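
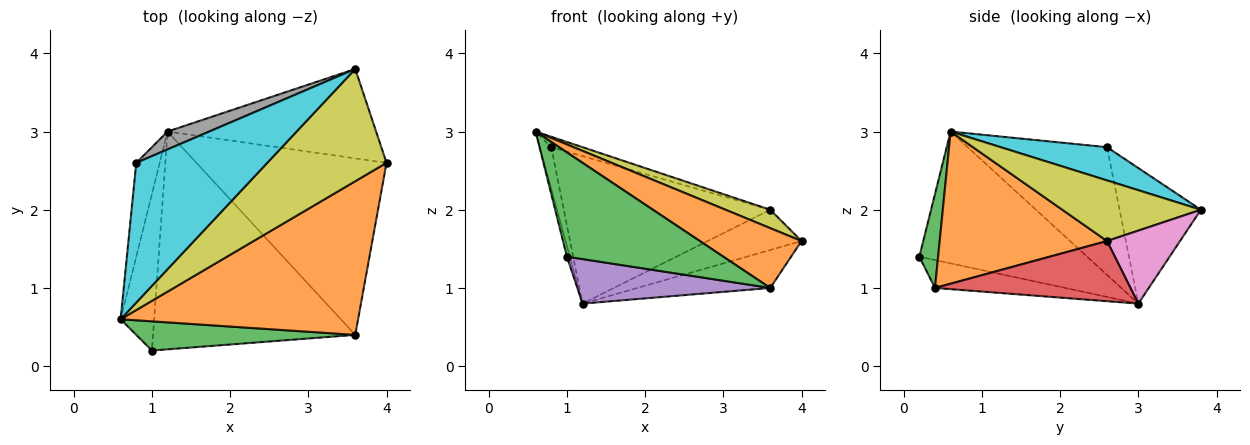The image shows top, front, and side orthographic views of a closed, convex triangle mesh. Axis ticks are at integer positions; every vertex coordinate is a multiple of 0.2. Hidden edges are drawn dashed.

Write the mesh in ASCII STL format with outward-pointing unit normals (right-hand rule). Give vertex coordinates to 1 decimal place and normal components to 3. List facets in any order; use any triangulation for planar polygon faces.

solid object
 facet normal -0.969 0.016 -0.246
  outer loop
   vertex 1.0 0.2 1.4
   vertex 0.6 0.6 3.0
   vertex 1.2 3.0 0.8
  endloop
 endfacet
 facet normal 0.513 -0.311 0.800
  outer loop
   vertex 3.6 0.4 1.0
   vertex 4.0 2.6 1.6
   vertex 0.6 0.6 3.0
  endloop
 endfacet
 facet normal 0.115 -0.957 0.268
  outer loop
   vertex 3.6 0.4 1.0
   vertex 0.6 0.6 3.0
   vertex 1.0 0.2 1.4
  endloop
 endfacet
 facet normal 0.296 0.201 -0.934
  outer loop
   vertex 3.6 0.4 1.0
   vertex 1.2 3.0 0.8
   vertex 4.0 2.6 1.6
  endloop
 endfacet
 facet normal -0.134 -0.198 -0.971
  outer loop
   vertex 3.6 0.4 1.0
   vertex 1.0 0.2 1.4
   vertex 1.2 3.0 0.8
  endloop
 endfacet
 facet normal -0.980 0.080 -0.180
  outer loop
   vertex 0.8 2.6 2.8
   vertex 1.2 3.0 0.8
   vertex 0.6 0.6 3.0
  endloop
 endfacet
 facet normal 0.304 0.391 -0.869
  outer loop
   vertex 3.6 3.8 2.0
   vertex 4.0 2.6 1.6
   vertex 1.2 3.0 0.8
  endloop
 endfacet
 facet normal -0.364 0.925 0.112
  outer loop
   vertex 3.6 3.8 2.0
   vertex 1.2 3.0 0.8
   vertex 0.8 2.6 2.8
  endloop
 endfacet
 facet normal 0.448 -0.145 0.882
  outer loop
   vertex 3.6 3.8 2.0
   vertex 0.6 0.6 3.0
   vertex 4.0 2.6 1.6
  endloop
 endfacet
 facet normal 0.245 0.072 0.967
  outer loop
   vertex 3.6 3.8 2.0
   vertex 0.8 2.6 2.8
   vertex 0.6 0.6 3.0
  endloop
 endfacet
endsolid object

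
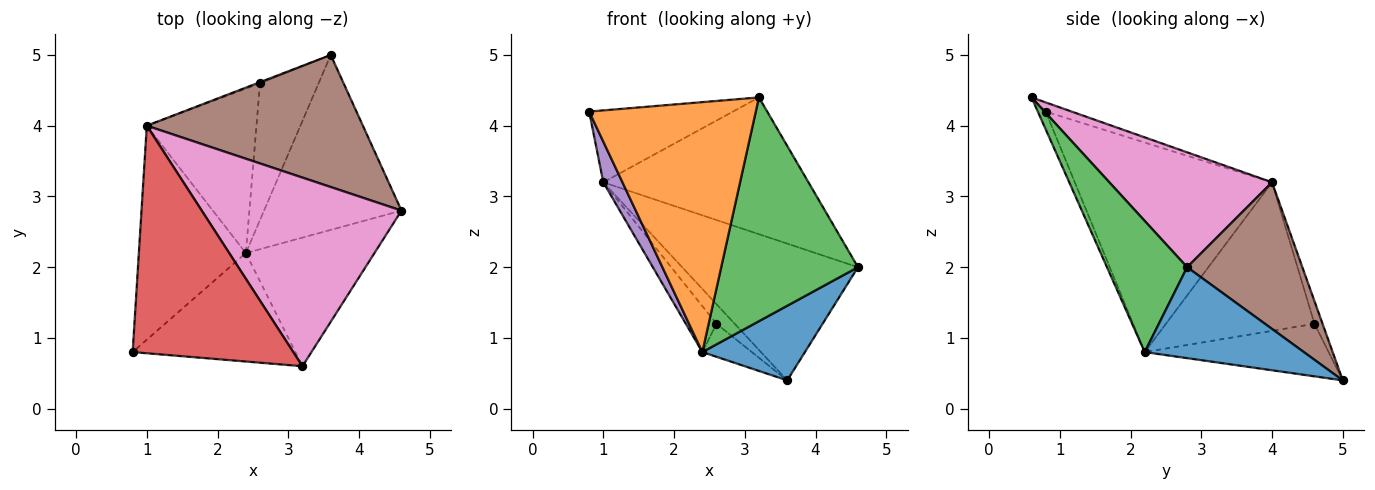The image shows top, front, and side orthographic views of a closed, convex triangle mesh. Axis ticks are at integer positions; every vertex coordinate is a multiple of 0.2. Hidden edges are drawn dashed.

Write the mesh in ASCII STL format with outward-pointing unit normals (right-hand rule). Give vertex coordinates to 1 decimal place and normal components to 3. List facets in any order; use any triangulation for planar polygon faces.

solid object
 facet normal 0.520 -0.335 -0.786
  outer loop
   vertex 2.4 2.2 0.8
   vertex 3.6 5.0 0.4
   vertex 4.6 2.8 2.0
  endloop
 endfacet
 facet normal -0.043 -0.916 -0.398
  outer loop
   vertex 2.4 2.2 0.8
   vertex 3.2 0.6 4.4
   vertex 0.8 0.8 4.2
  endloop
 endfacet
 facet normal 0.453 -0.773 -0.444
  outer loop
   vertex 2.4 2.2 0.8
   vertex 4.6 2.8 2.0
   vertex 3.2 0.6 4.4
  endloop
 endfacet
 facet normal -0.054 0.301 0.952
  outer loop
   vertex 1.0 4.0 3.2
   vertex 0.8 0.8 4.2
   vertex 3.2 0.6 4.4
  endloop
 endfacet
 facet normal -0.887 -0.086 -0.453
  outer loop
   vertex 1.0 4.0 3.2
   vertex 2.4 2.2 0.8
   vertex 0.8 0.8 4.2
  endloop
 endfacet
 facet normal 0.426 0.651 0.628
  outer loop
   vertex 1.0 4.0 3.2
   vertex 4.6 2.8 2.0
   vertex 3.6 5.0 0.4
  endloop
 endfacet
 facet normal 0.422 0.532 0.734
  outer loop
   vertex 1.0 4.0 3.2
   vertex 3.2 0.6 4.4
   vertex 4.6 2.8 2.0
  endloop
 endfacet
 facet normal -0.657 0.177 -0.733
  outer loop
   vertex 2.6 4.6 1.2
   vertex 3.6 5.0 0.4
   vertex 2.4 2.2 0.8
  endloop
 endfacet
 facet normal -0.406 0.913 -0.051
  outer loop
   vertex 2.6 4.6 1.2
   vertex 1.0 4.0 3.2
   vertex 3.6 5.0 0.4
  endloop
 endfacet
 facet normal -0.794 0.164 -0.586
  outer loop
   vertex 2.6 4.6 1.2
   vertex 2.4 2.2 0.8
   vertex 1.0 4.0 3.2
  endloop
 endfacet
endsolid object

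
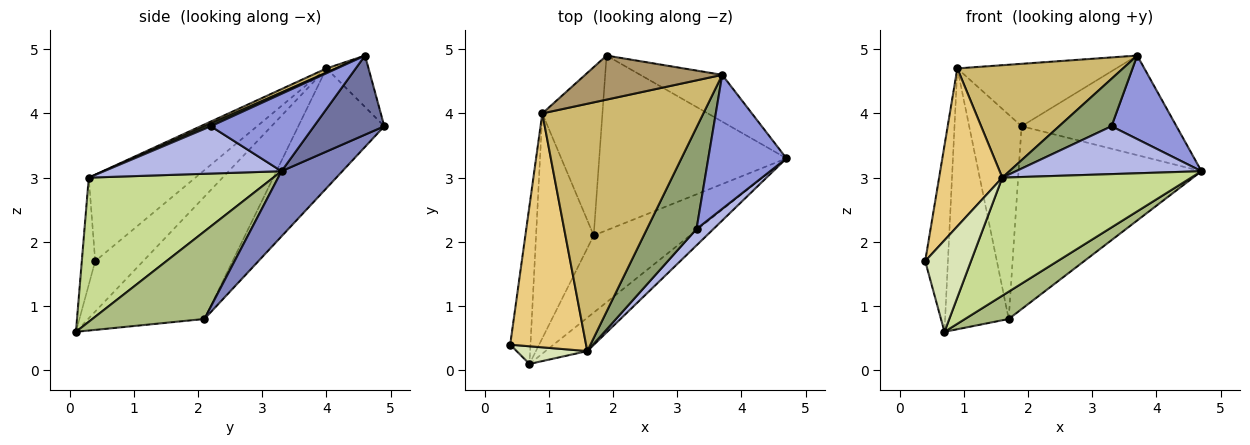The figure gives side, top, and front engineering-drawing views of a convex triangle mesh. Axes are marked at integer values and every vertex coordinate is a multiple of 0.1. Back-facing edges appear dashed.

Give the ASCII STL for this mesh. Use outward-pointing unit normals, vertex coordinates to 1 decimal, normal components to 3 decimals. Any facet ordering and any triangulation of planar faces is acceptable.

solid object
 facet normal 0.380 0.837 -0.393
  outer loop
   vertex 3.7 4.6 4.9
   vertex 4.7 3.3 3.1
   vertex 1.9 4.9 3.8
  endloop
 endfacet
 facet normal 0.234 0.703 -0.672
  outer loop
   vertex 1.7 2.1 0.8
   vertex 1.9 4.9 3.8
   vertex 4.7 3.3 3.1
  endloop
 endfacet
 facet normal 0.643 -0.405 0.650
  outer loop
   vertex 3.3 2.2 3.8
   vertex 4.7 3.3 3.1
   vertex 3.7 4.6 4.9
  endloop
 endfacet
 facet normal 0.671 -0.701 0.240
  outer loop
   vertex 3.3 2.2 3.8
   vertex 1.6 0.3 3.0
   vertex 4.7 3.3 3.1
  endloop
 endfacet
 facet normal 0.046 -0.423 0.905
  outer loop
   vertex 3.3 2.2 3.8
   vertex 3.7 4.6 4.9
   vertex 1.6 0.3 3.0
  endloop
 endfacet
 facet normal 0.650 -0.254 -0.716
  outer loop
   vertex 0.7 0.1 0.6
   vertex 1.7 2.1 0.8
   vertex 4.7 3.3 3.1
  endloop
 endfacet
 facet normal 0.685 -0.701 -0.198
  outer loop
   vertex 0.7 0.1 0.6
   vertex 4.7 3.3 3.1
   vertex 1.6 0.3 3.0
  endloop
 endfacet
 facet normal -0.276 -0.944 0.182
  outer loop
   vertex 0.7 0.1 0.6
   vertex 1.6 0.3 3.0
   vertex 0.4 0.4 1.7
  endloop
 endfacet
 facet normal -0.211 0.799 0.564
  outer loop
   vertex 0.9 4.0 4.7
   vertex 3.7 4.6 4.9
   vertex 1.9 4.9 3.8
  endloop
 endfacet
 facet normal 0.024 -0.414 0.910
  outer loop
   vertex 0.9 4.0 4.7
   vertex 1.6 0.3 3.0
   vertex 3.7 4.6 4.9
  endloop
 endfacet
 facet normal -0.687 -0.407 0.603
  outer loop
   vertex 0.9 4.0 4.7
   vertex 0.4 0.4 1.7
   vertex 1.6 0.3 3.0
  endloop
 endfacet
 facet normal -0.849 0.402 -0.341
  outer loop
   vertex 0.9 4.0 4.7
   vertex 0.7 0.1 0.6
   vertex 0.4 0.4 1.7
  endloop
 endfacet
 facet normal -0.785 0.478 -0.394
  outer loop
   vertex 0.9 4.0 4.7
   vertex 1.9 4.9 3.8
   vertex 1.7 2.1 0.8
  endloop
 endfacet
 facet normal -0.811 0.444 -0.382
  outer loop
   vertex 0.9 4.0 4.7
   vertex 1.7 2.1 0.8
   vertex 0.7 0.1 0.6
  endloop
 endfacet
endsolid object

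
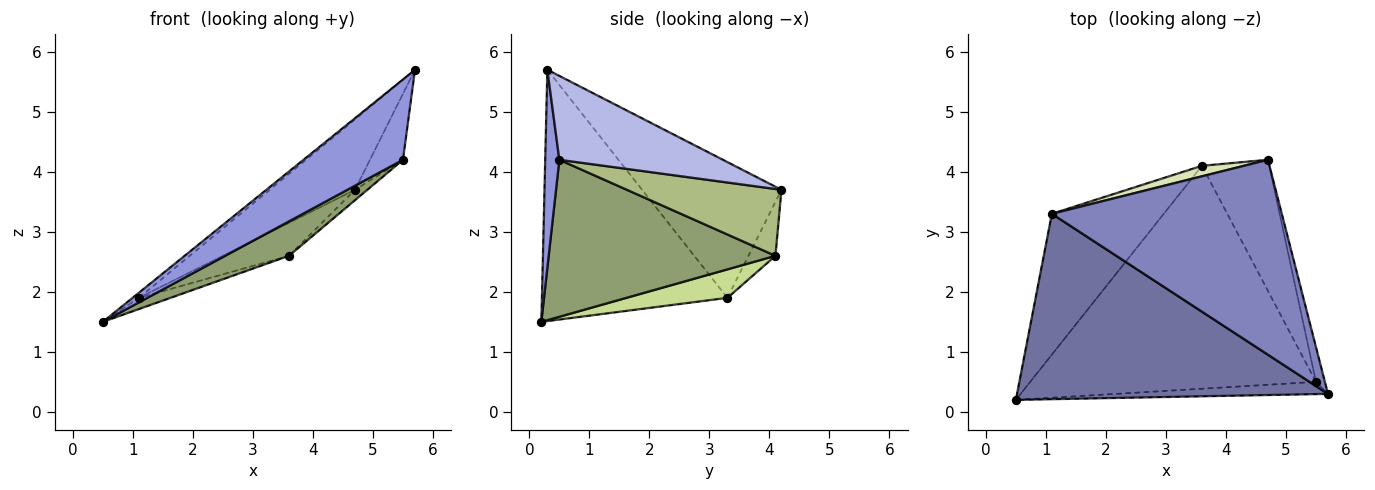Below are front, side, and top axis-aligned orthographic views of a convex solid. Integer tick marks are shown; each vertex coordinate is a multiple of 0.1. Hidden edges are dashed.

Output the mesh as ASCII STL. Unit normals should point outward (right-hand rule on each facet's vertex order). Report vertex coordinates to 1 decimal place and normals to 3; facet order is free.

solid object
 facet normal -0.628 0.021 0.778
  outer loop
   vertex 1.1 3.3 1.9
   vertex 0.5 0.2 1.5
   vertex 5.7 0.3 5.7
  endloop
 endfacet
 facet normal -0.485 0.297 0.822
  outer loop
   vertex 1.1 3.3 1.9
   vertex 5.7 0.3 5.7
   vertex 4.7 4.2 3.7
  endloop
 endfacet
 facet normal 0.139 -0.979 -0.149
  outer loop
   vertex 5.5 0.5 4.2
   vertex 5.7 0.3 5.7
   vertex 0.5 0.2 1.5
  endloop
 endfacet
 facet normal 0.975 0.197 -0.104
  outer loop
   vertex 5.5 0.5 4.2
   vertex 4.7 4.2 3.7
   vertex 5.7 0.3 5.7
  endloop
 endfacet
 facet normal 0.477 -0.134 -0.869
  outer loop
   vertex 3.6 4.1 2.6
   vertex 5.5 0.5 4.2
   vertex 0.5 0.2 1.5
  endloop
 endfacet
 facet normal 0.703 0.056 -0.709
  outer loop
   vertex 3.6 4.1 2.6
   vertex 4.7 4.2 3.7
   vertex 5.5 0.5 4.2
  endloop
 endfacet
 facet normal 0.246 0.077 -0.966
  outer loop
   vertex 3.6 4.1 2.6
   vertex 0.5 0.2 1.5
   vertex 1.1 3.3 1.9
  endloop
 endfacet
 facet normal -0.363 0.888 0.282
  outer loop
   vertex 3.6 4.1 2.6
   vertex 1.1 3.3 1.9
   vertex 4.7 4.2 3.7
  endloop
 endfacet
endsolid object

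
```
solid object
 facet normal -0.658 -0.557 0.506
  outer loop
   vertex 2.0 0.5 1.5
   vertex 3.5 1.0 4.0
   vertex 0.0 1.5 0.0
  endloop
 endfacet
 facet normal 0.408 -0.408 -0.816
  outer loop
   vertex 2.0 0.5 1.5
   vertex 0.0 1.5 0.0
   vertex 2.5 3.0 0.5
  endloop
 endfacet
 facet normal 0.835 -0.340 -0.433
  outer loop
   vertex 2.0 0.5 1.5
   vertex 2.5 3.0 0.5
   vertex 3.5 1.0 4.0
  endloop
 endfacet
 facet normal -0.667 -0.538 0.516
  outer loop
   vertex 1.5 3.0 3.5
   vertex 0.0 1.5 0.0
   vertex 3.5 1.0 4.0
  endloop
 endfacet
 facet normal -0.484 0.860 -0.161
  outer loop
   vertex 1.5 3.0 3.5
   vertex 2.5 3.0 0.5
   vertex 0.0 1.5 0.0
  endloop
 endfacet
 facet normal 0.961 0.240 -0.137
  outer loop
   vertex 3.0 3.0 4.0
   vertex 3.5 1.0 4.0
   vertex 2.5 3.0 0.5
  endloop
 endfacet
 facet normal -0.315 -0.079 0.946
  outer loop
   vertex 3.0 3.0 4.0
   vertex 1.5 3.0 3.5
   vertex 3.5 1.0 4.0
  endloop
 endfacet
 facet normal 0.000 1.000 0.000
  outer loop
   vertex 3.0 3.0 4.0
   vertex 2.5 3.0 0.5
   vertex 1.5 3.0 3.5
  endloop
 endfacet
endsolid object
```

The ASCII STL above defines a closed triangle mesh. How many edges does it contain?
12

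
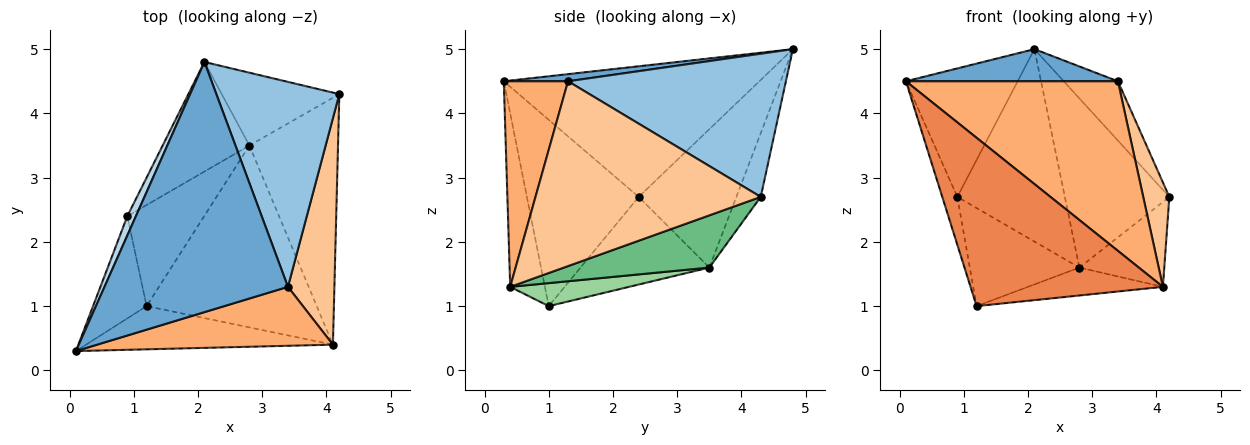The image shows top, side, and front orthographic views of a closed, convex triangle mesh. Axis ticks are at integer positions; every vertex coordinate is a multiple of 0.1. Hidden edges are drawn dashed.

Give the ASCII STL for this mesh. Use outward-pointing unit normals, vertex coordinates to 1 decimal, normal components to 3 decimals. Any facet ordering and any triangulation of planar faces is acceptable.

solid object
 facet normal 0.039 -0.127 0.991
  outer loop
   vertex 3.4 1.3 4.5
   vertex 2.1 4.8 5.0
   vertex 0.1 0.3 4.5
  endloop
 endfacet
 facet normal 0.745 0.185 0.640
  outer loop
   vertex 3.4 1.3 4.5
   vertex 4.2 4.3 2.7
   vertex 2.1 4.8 5.0
  endloop
 endfacet
 facet normal -0.915 0.400 0.060
  outer loop
   vertex 0.9 2.4 2.7
   vertex 0.1 0.3 4.5
   vertex 2.1 4.8 5.0
  endloop
 endfacet
 facet normal -0.953 0.128 -0.274
  outer loop
   vertex 0.9 2.4 2.7
   vertex 1.2 1.0 1.0
   vertex 0.1 0.3 4.5
  endloop
 endfacet
 facet normal -0.172 -0.954 -0.245
  outer loop
   vertex 4.1 0.4 1.3
   vertex 0.1 0.3 4.5
   vertex 1.2 1.0 1.0
  endloop
 endfacet
 facet normal 0.275 -0.908 0.316
  outer loop
   vertex 4.1 0.4 1.3
   vertex 3.4 1.3 4.5
   vertex 0.1 0.3 4.5
  endloop
 endfacet
 facet normal 0.964 -0.112 0.242
  outer loop
   vertex 4.1 0.4 1.3
   vertex 4.2 4.3 2.7
   vertex 3.4 1.3 4.5
  endloop
 endfacet
 facet normal -0.633 0.539 -0.555
  outer loop
   vertex 2.8 3.5 1.6
   vertex 1.2 1.0 1.0
   vertex 0.9 2.4 2.7
  endloop
 endfacet
 facet normal 0.487 0.284 -0.826
  outer loop
   vertex 2.8 3.5 1.6
   vertex 4.2 4.3 2.7
   vertex 4.1 0.4 1.3
  endloop
 endfacet
 facet normal 0.132 0.150 -0.980
  outer loop
   vertex 2.8 3.5 1.6
   vertex 4.1 0.4 1.3
   vertex 1.2 1.0 1.0
  endloop
 endfacet
 facet normal -0.210 0.898 -0.387
  outer loop
   vertex 2.8 3.5 1.6
   vertex 2.1 4.8 5.0
   vertex 4.2 4.3 2.7
  endloop
 endfacet
 facet normal -0.620 0.682 -0.388
  outer loop
   vertex 2.8 3.5 1.6
   vertex 0.9 2.4 2.7
   vertex 2.1 4.8 5.0
  endloop
 endfacet
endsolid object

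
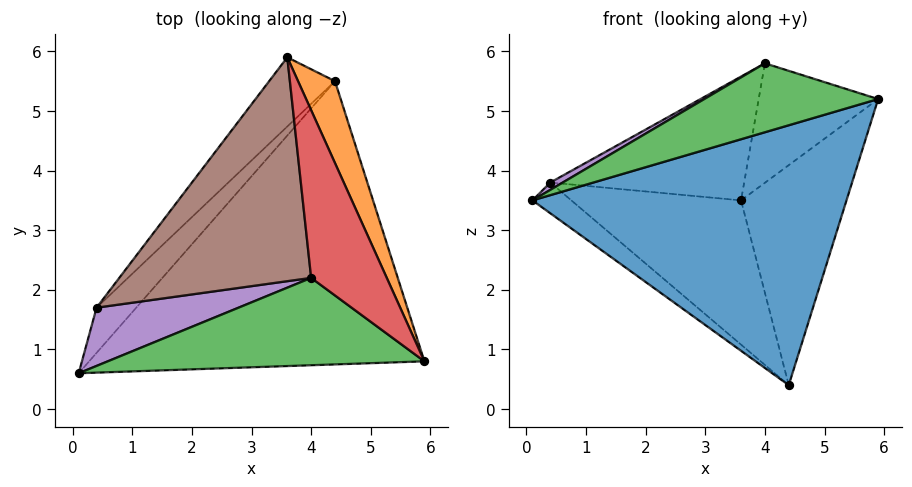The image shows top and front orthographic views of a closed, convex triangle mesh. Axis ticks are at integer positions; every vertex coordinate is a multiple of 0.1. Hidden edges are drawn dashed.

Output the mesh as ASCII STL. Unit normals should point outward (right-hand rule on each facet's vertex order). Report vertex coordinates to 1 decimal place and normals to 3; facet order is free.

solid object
 facet normal 0.233 -0.658 -0.717
  outer loop
   vertex 4.4 5.5 0.4
   vertex 5.9 0.8 5.2
   vertex 0.1 0.6 3.5
  endloop
 endfacet
 facet normal 0.876 0.451 0.168
  outer loop
   vertex 4.4 5.5 0.4
   vertex 3.6 5.9 3.5
   vertex 5.9 0.8 5.2
  endloop
 endfacet
 facet normal -0.204 -0.607 0.768
  outer loop
   vertex 4.0 2.2 5.8
   vertex 0.1 0.6 3.5
   vertex 5.9 0.8 5.2
  endloop
 endfacet
 facet normal 0.565 0.479 0.672
  outer loop
   vertex 4.0 2.2 5.8
   vertex 5.9 0.8 5.2
   vertex 3.6 5.9 3.5
  endloop
 endfacet
 facet normal -0.471 -0.110 0.875
  outer loop
   vertex 0.4 1.7 3.8
   vertex 0.1 0.6 3.5
   vertex 4.0 2.2 5.8
  endloop
 endfacet
 facet normal -0.484 0.424 0.766
  outer loop
   vertex 0.4 1.7 3.8
   vertex 4.0 2.2 5.8
   vertex 3.6 5.9 3.5
  endloop
 endfacet
 facet normal -0.778 0.354 -0.520
  outer loop
   vertex 0.4 1.7 3.8
   vertex 4.4 5.5 0.4
   vertex 0.1 0.6 3.5
  endloop
 endfacet
 facet normal -0.774 0.571 -0.273
  outer loop
   vertex 0.4 1.7 3.8
   vertex 3.6 5.9 3.5
   vertex 4.4 5.5 0.4
  endloop
 endfacet
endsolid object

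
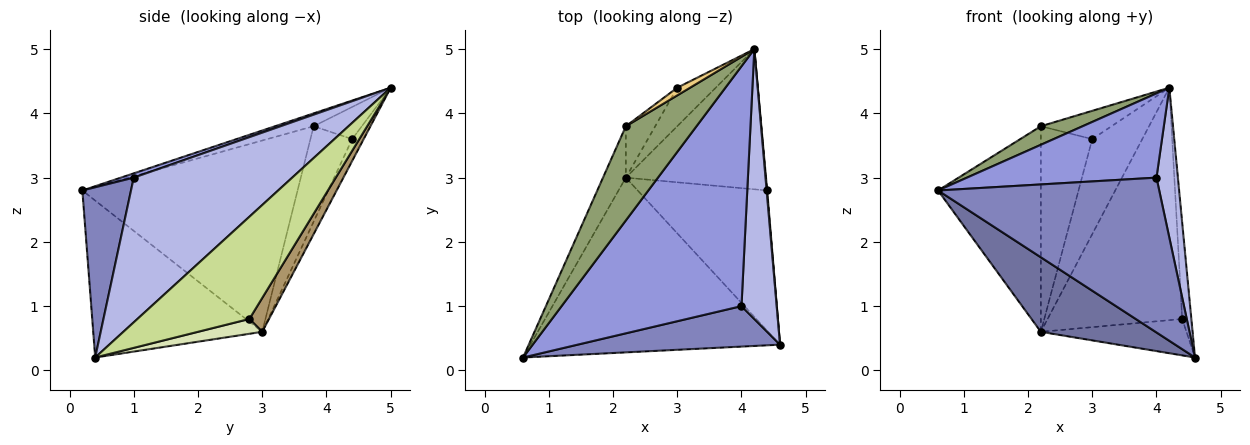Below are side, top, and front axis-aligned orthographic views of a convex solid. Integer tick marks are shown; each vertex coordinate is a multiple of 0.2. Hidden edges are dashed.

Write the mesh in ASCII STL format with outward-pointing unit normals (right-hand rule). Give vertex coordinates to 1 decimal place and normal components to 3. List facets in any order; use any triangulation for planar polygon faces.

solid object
 facet normal -0.501 -0.340 -0.796
  outer loop
   vertex 2.2 3.0 0.6
   vertex 4.6 0.4 0.2
   vertex 0.6 0.2 2.8
  endloop
 endfacet
 facet normal 0.208 -0.946 0.247
  outer loop
   vertex 4.0 1.0 3.0
   vertex 0.6 0.2 2.8
   vertex 4.6 0.4 0.2
  endloop
 endfacet
 facet normal 0.022 -0.331 0.943
  outer loop
   vertex 4.0 1.0 3.0
   vertex 4.2 5.0 4.4
   vertex 0.6 0.2 2.8
  endloop
 endfacet
 facet normal 0.963 -0.130 0.234
  outer loop
   vertex 4.0 1.0 3.0
   vertex 4.6 0.4 0.2
   vertex 4.2 5.0 4.4
  endloop
 endfacet
 facet normal -0.176 -0.190 0.966
  outer loop
   vertex 2.2 3.8 3.8
   vertex 0.6 0.2 2.8
   vertex 4.2 5.0 4.4
  endloop
 endfacet
 facet normal -0.897 0.428 -0.107
  outer loop
   vertex 2.2 3.8 3.8
   vertex 2.2 3.0 0.6
   vertex 0.6 0.2 2.8
  endloop
 endfacet
 facet normal 0.997 0.082 0.005
  outer loop
   vertex 4.4 2.8 0.8
   vertex 4.2 5.0 4.4
   vertex 4.6 0.4 0.2
  endloop
 endfacet
 facet normal 0.110 0.250 -0.962
  outer loop
   vertex 4.4 2.8 0.8
   vertex 4.6 0.4 0.2
   vertex 2.2 3.0 0.6
  endloop
 endfacet
 facet normal 0.124 0.850 -0.512
  outer loop
   vertex 4.4 2.8 0.8
   vertex 2.2 3.0 0.6
   vertex 4.2 5.0 4.4
  endloop
 endfacet
 facet normal -0.208 0.906 -0.367
  outer loop
   vertex 3.0 4.4 3.6
   vertex 4.2 5.0 4.4
   vertex 2.2 3.0 0.6
  endloop
 endfacet
 facet normal -0.550 0.806 0.220
  outer loop
   vertex 3.0 4.4 3.6
   vertex 2.2 3.8 3.8
   vertex 4.2 5.0 4.4
  endloop
 endfacet
 facet normal -0.619 0.762 -0.190
  outer loop
   vertex 3.0 4.4 3.6
   vertex 2.2 3.0 0.6
   vertex 2.2 3.8 3.8
  endloop
 endfacet
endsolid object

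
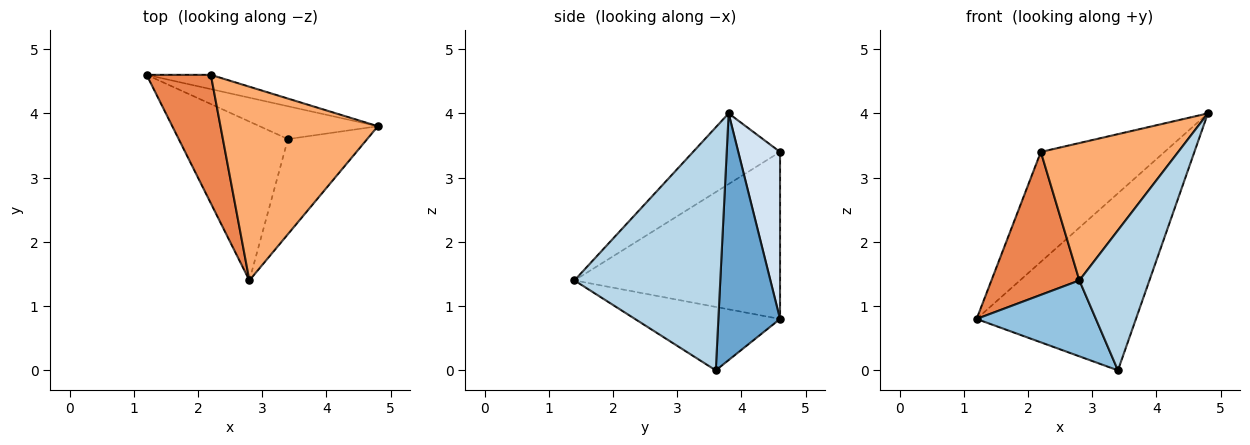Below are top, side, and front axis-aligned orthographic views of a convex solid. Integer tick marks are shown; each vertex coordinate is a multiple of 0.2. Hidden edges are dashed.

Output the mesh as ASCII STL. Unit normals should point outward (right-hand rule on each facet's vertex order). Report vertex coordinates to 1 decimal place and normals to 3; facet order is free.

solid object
 facet normal 0.356 0.919 -0.170
  outer loop
   vertex 3.4 3.6 0.0
   vertex 1.2 4.6 0.8
   vertex 4.8 3.8 4.0
  endloop
 endfacet
 facet normal -0.464 -0.382 -0.799
  outer loop
   vertex 3.4 3.6 0.0
   vertex 2.8 1.4 1.4
   vertex 1.2 4.6 0.8
  endloop
 endfacet
 facet normal 0.865 -0.415 -0.282
  outer loop
   vertex 3.4 3.6 0.0
   vertex 4.8 3.8 4.0
   vertex 2.8 1.4 1.4
  endloop
 endfacet
 facet normal 0.318 0.940 -0.122
  outer loop
   vertex 2.2 4.6 3.4
   vertex 4.8 3.8 4.0
   vertex 1.2 4.6 0.8
  endloop
 endfacet
 facet normal -0.867 -0.371 0.333
  outer loop
   vertex 2.2 4.6 3.4
   vertex 1.2 4.6 0.8
   vertex 2.8 1.4 1.4
  endloop
 endfacet
 facet normal -0.344 -0.543 0.766
  outer loop
   vertex 2.2 4.6 3.4
   vertex 2.8 1.4 1.4
   vertex 4.8 3.8 4.0
  endloop
 endfacet
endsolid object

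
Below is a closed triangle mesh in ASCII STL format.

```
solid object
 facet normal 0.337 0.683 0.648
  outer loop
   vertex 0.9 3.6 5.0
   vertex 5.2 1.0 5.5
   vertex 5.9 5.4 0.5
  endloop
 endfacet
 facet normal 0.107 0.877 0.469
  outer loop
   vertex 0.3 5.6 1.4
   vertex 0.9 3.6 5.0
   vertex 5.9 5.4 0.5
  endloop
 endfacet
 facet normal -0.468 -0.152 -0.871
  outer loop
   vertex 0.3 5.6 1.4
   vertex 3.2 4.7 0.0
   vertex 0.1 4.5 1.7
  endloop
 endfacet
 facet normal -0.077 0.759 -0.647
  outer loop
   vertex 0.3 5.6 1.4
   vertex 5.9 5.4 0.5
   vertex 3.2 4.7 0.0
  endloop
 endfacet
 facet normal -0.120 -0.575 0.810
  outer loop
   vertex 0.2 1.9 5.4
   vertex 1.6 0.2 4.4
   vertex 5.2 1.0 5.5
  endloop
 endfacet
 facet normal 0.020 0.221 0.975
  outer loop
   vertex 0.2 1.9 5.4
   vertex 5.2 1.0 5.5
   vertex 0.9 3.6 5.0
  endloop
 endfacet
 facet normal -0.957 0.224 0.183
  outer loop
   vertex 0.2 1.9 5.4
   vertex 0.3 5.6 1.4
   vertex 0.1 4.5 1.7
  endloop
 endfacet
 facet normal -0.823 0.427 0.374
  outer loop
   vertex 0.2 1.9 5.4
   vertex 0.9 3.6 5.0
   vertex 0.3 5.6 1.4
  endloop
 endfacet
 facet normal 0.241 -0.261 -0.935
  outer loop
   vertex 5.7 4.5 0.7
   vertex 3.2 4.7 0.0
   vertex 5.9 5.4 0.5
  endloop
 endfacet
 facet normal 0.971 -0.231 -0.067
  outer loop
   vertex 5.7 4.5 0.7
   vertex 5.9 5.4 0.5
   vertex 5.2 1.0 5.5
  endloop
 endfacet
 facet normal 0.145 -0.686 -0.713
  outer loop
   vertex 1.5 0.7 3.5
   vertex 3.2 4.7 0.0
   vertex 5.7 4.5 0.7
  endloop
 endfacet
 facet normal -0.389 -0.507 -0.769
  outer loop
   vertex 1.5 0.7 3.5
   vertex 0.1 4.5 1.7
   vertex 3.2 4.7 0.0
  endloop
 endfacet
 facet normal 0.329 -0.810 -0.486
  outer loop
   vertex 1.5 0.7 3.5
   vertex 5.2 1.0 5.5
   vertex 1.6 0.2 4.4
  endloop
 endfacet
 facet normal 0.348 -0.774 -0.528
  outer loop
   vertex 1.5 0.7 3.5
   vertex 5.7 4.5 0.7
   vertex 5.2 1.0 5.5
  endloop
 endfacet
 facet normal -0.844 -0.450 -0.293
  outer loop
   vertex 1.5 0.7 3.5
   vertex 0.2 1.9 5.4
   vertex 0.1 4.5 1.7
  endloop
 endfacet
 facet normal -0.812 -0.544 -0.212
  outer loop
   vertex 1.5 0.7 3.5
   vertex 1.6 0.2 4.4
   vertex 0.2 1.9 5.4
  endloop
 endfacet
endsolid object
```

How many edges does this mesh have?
24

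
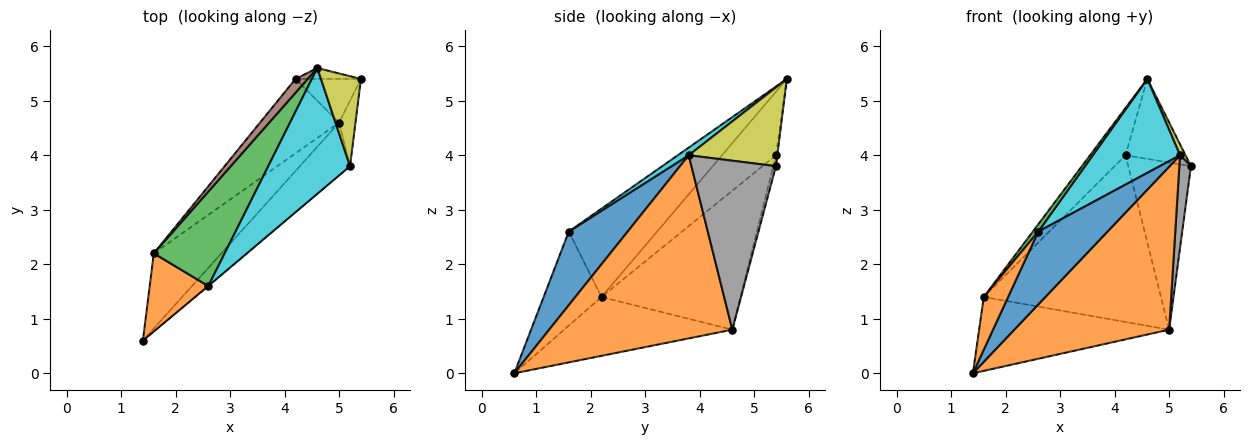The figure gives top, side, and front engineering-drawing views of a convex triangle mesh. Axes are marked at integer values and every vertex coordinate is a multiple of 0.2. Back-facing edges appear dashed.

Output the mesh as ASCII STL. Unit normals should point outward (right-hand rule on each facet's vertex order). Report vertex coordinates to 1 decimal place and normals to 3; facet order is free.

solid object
 facet normal -0.527 0.596 -0.606
  outer loop
   vertex 1.6 2.2 1.4
   vertex 5.0 4.6 0.8
   vertex 1.4 0.6 0.0
  endloop
 endfacet
 facet normal -0.799 -0.336 0.498
  outer loop
   vertex 1.6 2.2 1.4
   vertex 1.4 0.6 0.0
   vertex 2.6 1.6 2.6
  endloop
 endfacet
 facet normal -0.779 -0.048 0.625
  outer loop
   vertex 1.6 2.2 1.4
   vertex 2.6 1.6 2.6
   vertex 4.6 5.6 5.4
  endloop
 endfacet
 facet normal -0.023 0.991 -0.135
  outer loop
   vertex 4.2 5.4 4.0
   vertex 4.6 5.6 5.4
   vertex 5.4 5.4 3.8
  endloop
 endfacet
 facet normal -0.042 0.967 -0.252
  outer loop
   vertex 4.2 5.4 4.0
   vertex 5.4 5.4 3.8
   vertex 5.0 4.6 0.8
  endloop
 endfacet
 facet normal -0.825 0.542 0.158
  outer loop
   vertex 4.2 5.4 4.0
   vertex 1.6 2.2 1.4
   vertex 4.6 5.6 5.4
  endloop
 endfacet
 facet normal -0.582 0.742 -0.331
  outer loop
   vertex 4.2 5.4 4.0
   vertex 5.0 4.6 0.8
   vertex 1.6 2.2 1.4
  endloop
 endfacet
 facet normal 0.986 -0.135 -0.095
  outer loop
   vertex 5.2 3.8 4.0
   vertex 5.0 4.6 0.8
   vertex 5.4 5.4 3.8
  endloop
 endfacet
 facet normal 0.890 -0.055 0.452
  outer loop
   vertex 5.2 3.8 4.0
   vertex 5.4 5.4 3.8
   vertex 4.6 5.6 5.4
  endloop
 endfacet
 facet normal 0.075 -0.597 0.799
  outer loop
   vertex 5.2 3.8 4.0
   vertex 4.6 5.6 5.4
   vertex 2.6 1.6 2.6
  endloop
 endfacet
 facet normal 0.648 -0.762 -0.006
  outer loop
   vertex 5.2 3.8 4.0
   vertex 2.6 1.6 2.6
   vertex 1.4 0.6 0.0
  endloop
 endfacet
 facet normal 0.748 -0.632 -0.205
  outer loop
   vertex 5.2 3.8 4.0
   vertex 1.4 0.6 0.0
   vertex 5.0 4.6 0.8
  endloop
 endfacet
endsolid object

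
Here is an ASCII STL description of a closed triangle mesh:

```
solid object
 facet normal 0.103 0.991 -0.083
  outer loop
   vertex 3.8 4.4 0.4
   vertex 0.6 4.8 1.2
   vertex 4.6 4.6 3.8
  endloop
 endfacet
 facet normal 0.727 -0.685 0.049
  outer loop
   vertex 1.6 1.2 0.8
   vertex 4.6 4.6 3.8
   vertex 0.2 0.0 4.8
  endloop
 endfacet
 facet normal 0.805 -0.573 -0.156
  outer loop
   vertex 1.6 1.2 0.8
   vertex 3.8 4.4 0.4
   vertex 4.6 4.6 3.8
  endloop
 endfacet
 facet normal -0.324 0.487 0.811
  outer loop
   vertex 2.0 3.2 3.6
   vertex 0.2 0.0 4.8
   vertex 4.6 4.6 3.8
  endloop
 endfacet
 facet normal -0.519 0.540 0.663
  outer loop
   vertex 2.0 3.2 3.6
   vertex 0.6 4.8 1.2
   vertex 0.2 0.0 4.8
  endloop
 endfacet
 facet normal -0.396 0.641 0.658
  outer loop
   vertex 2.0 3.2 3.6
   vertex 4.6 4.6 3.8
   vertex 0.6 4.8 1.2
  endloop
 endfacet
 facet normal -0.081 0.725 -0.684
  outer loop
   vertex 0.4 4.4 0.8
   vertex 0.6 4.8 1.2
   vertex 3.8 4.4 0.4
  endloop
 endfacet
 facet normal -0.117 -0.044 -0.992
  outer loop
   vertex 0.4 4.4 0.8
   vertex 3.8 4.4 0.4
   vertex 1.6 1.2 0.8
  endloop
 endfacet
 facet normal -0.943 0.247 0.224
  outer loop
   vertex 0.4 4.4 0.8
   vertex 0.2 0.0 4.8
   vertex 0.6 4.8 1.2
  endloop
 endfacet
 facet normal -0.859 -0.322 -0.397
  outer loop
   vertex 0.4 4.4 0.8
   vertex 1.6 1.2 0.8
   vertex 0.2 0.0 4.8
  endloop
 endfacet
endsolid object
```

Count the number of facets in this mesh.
10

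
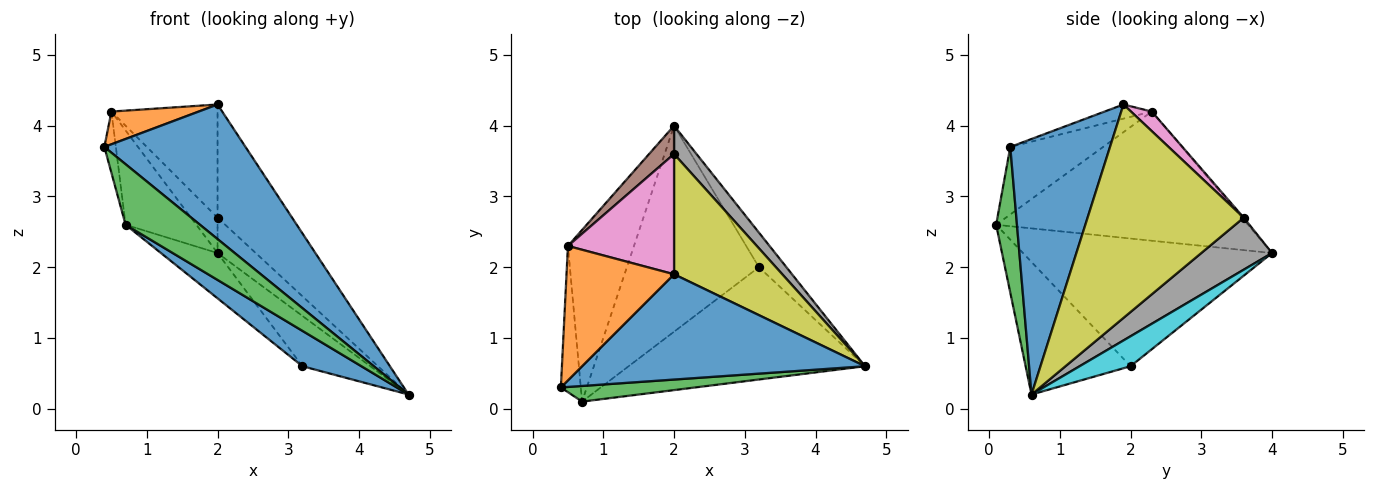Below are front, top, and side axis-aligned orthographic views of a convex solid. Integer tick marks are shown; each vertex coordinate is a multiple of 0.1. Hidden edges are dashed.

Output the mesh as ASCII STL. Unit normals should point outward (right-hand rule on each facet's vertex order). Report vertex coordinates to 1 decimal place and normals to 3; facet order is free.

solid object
 facet normal 0.486 -0.688 0.538
  outer loop
   vertex 2.0 1.9 4.3
   vertex 0.4 0.3 3.7
   vertex 4.7 0.6 0.2
  endloop
 endfacet
 facet normal -0.127 -0.235 0.964
  outer loop
   vertex 0.5 2.3 4.2
   vertex 0.4 0.3 3.7
   vertex 2.0 1.9 4.3
  endloop
 endfacet
 facet normal 0.262 -0.935 0.241
  outer loop
   vertex 0.7 0.1 2.6
   vertex 4.7 0.6 0.2
   vertex 0.4 0.3 3.7
  endloop
 endfacet
 facet normal -0.952 0.118 -0.281
  outer loop
   vertex 0.7 0.1 2.6
   vertex 0.4 0.3 3.7
   vertex 0.5 2.3 4.2
  endloop
 endfacet
 facet normal -0.864 0.243 -0.442
  outer loop
   vertex 0.7 0.1 2.6
   vertex 0.5 2.3 4.2
   vertex 2.0 4.0 2.2
  endloop
 endfacet
 facet normal -0.052 0.780 0.624
  outer loop
   vertex 2.0 3.6 2.7
   vertex 2.0 4.0 2.2
   vertex 0.5 2.3 4.2
  endloop
 endfacet
 facet normal 0.133 0.679 0.722
  outer loop
   vertex 2.0 3.6 2.7
   vertex 0.5 2.3 4.2
   vertex 2.0 1.9 4.3
  endloop
 endfacet
 facet normal 0.822 0.444 0.355
  outer loop
   vertex 2.0 3.6 2.7
   vertex 4.7 0.6 0.2
   vertex 2.0 4.0 2.2
  endloop
 endfacet
 facet normal 0.821 0.392 0.416
  outer loop
   vertex 2.0 3.6 2.7
   vertex 2.0 1.9 4.3
   vertex 4.7 0.6 0.2
  endloop
 endfacet
 facet normal 0.526 0.701 -0.482
  outer loop
   vertex 3.2 2.0 0.6
   vertex 2.0 4.0 2.2
   vertex 4.7 0.6 0.2
  endloop
 endfacet
 facet normal -0.472 -0.265 -0.841
  outer loop
   vertex 3.2 2.0 0.6
   vertex 4.7 0.6 0.2
   vertex 0.7 0.1 2.6
  endloop
 endfacet
 facet normal -0.687 0.156 -0.710
  outer loop
   vertex 3.2 2.0 0.6
   vertex 0.7 0.1 2.6
   vertex 2.0 4.0 2.2
  endloop
 endfacet
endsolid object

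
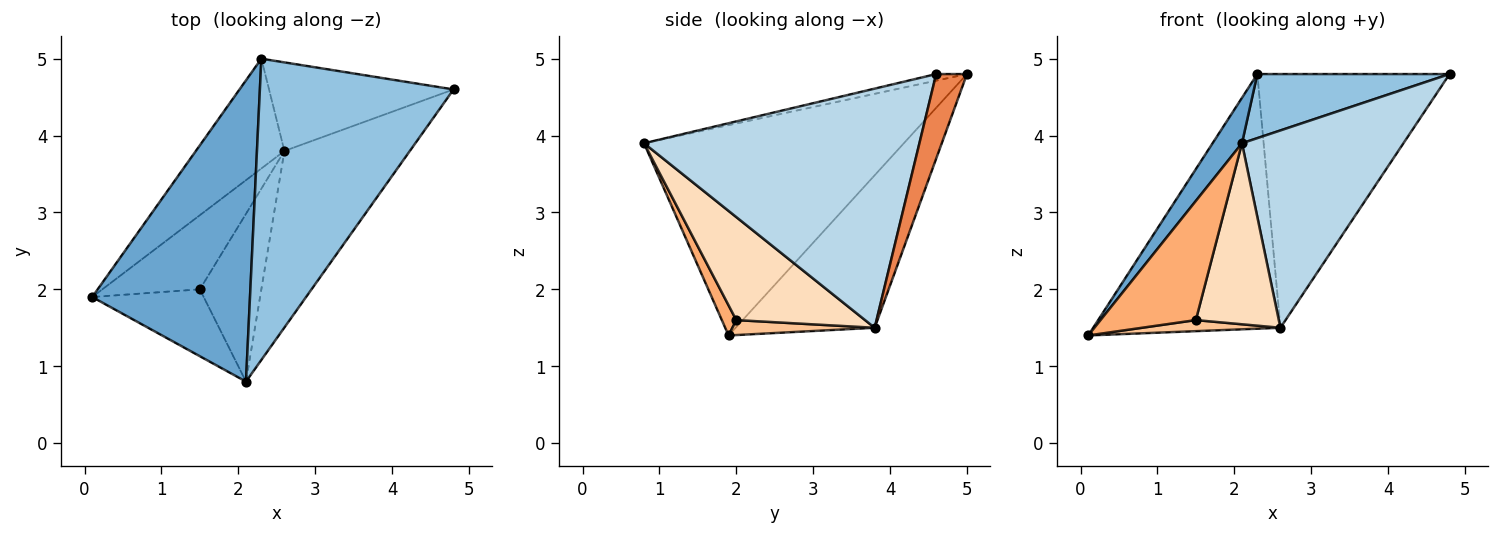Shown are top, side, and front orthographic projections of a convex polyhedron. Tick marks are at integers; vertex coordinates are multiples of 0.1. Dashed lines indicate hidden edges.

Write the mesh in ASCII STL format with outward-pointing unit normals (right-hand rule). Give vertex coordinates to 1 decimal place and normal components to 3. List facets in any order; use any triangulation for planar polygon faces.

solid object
 facet normal -0.797 -0.090 0.598
  outer loop
   vertex 2.3 5.0 4.8
   vertex 0.1 1.9 1.4
   vertex 2.1 0.8 3.9
  endloop
 endfacet
 facet normal -0.033 -0.208 0.978
  outer loop
   vertex 2.3 5.0 4.8
   vertex 2.1 0.8 3.9
   vertex 4.8 4.6 4.8
  endloop
 endfacet
 facet normal 0.786 -0.461 -0.412
  outer loop
   vertex 2.6 3.8 1.5
   vertex 4.8 4.6 4.8
   vertex 2.1 0.8 3.9
  endloop
 endfacet
 facet normal -0.563 0.759 -0.327
  outer loop
   vertex 2.6 3.8 1.5
   vertex 0.1 1.9 1.4
   vertex 2.3 5.0 4.8
  endloop
 endfacet
 facet normal 0.149 0.934 -0.326
  outer loop
   vertex 2.6 3.8 1.5
   vertex 2.3 5.0 4.8
   vertex 4.8 4.6 4.8
  endloop
 endfacet
 facet normal 0.131 -0.865 -0.485
  outer loop
   vertex 1.5 2.0 1.6
   vertex 2.1 0.8 3.9
   vertex 0.1 1.9 1.4
  endloop
 endfacet
 facet normal 0.150 -0.146 -0.978
  outer loop
   vertex 1.5 2.0 1.6
   vertex 0.1 1.9 1.4
   vertex 2.6 3.8 1.5
  endloop
 endfacet
 facet normal 0.751 -0.484 -0.449
  outer loop
   vertex 1.5 2.0 1.6
   vertex 2.6 3.8 1.5
   vertex 2.1 0.8 3.9
  endloop
 endfacet
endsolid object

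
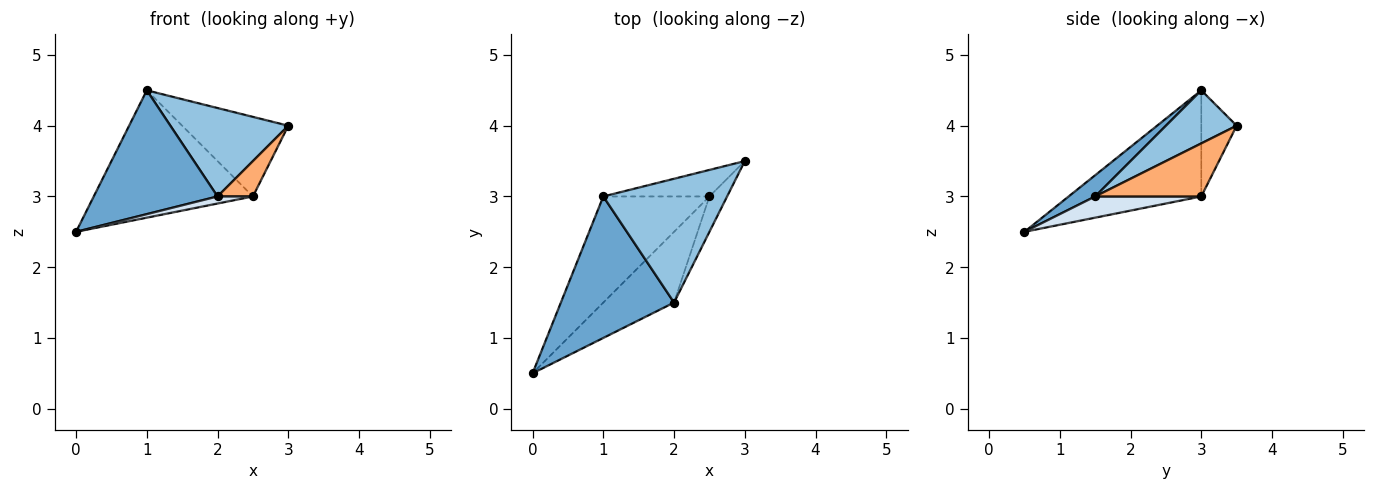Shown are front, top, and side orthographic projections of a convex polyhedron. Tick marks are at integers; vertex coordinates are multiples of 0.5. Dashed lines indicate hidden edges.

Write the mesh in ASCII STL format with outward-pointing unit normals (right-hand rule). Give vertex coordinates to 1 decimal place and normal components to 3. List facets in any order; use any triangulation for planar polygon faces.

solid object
 facet normal 0.140 -0.652 0.745
  outer loop
   vertex 2.0 1.5 3.0
   vertex 1.0 3.0 4.5
   vertex 0.0 0.5 2.5
  endloop
 endfacet
 facet normal 0.329 -0.549 0.768
  outer loop
   vertex 2.0 1.5 3.0
   vertex 3.0 3.5 4.0
   vertex 1.0 3.0 4.5
  endloop
 endfacet
 facet normal -0.539 0.647 -0.539
  outer loop
   vertex 2.5 3.0 3.0
   vertex 0.0 0.5 2.5
   vertex 1.0 3.0 4.5
  endloop
 endfacet
 facet normal 0.286 -0.095 -0.953
  outer loop
   vertex 2.5 3.0 3.0
   vertex 2.0 1.5 3.0
   vertex 0.0 0.5 2.5
  endloop
 endfacet
 facet normal -0.302 0.905 -0.302
  outer loop
   vertex 2.5 3.0 3.0
   vertex 1.0 3.0 4.5
   vertex 3.0 3.5 4.0
  endloop
 endfacet
 facet normal 0.905 -0.302 -0.302
  outer loop
   vertex 2.5 3.0 3.0
   vertex 3.0 3.5 4.0
   vertex 2.0 1.5 3.0
  endloop
 endfacet
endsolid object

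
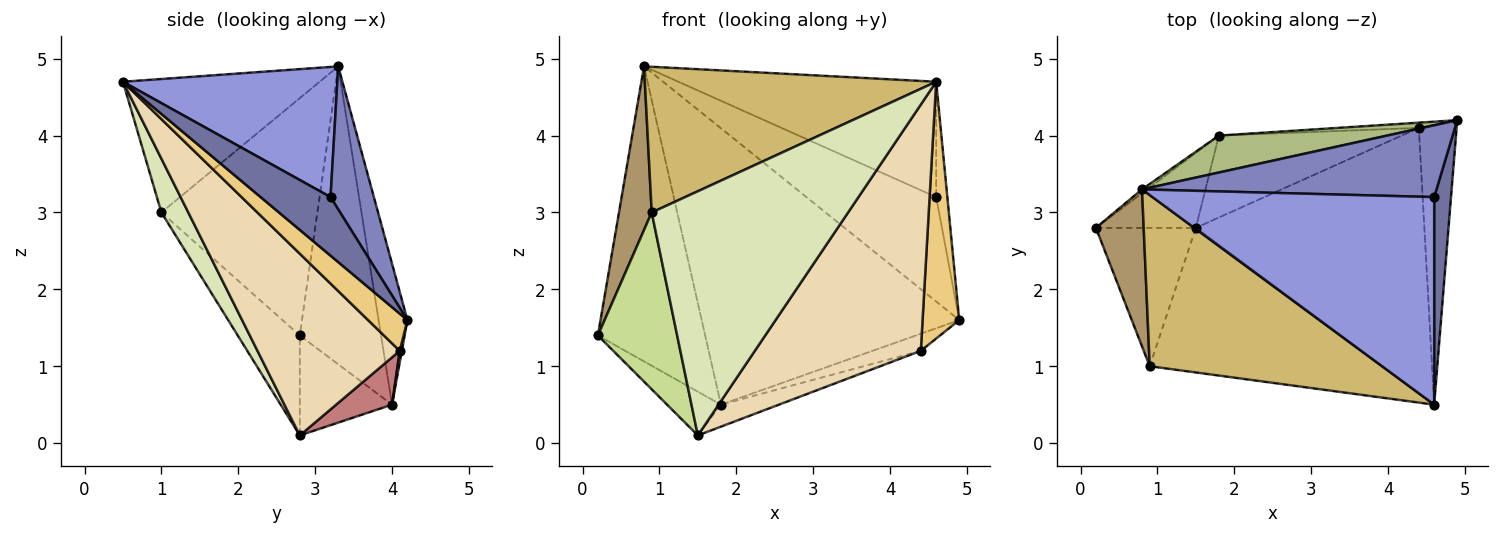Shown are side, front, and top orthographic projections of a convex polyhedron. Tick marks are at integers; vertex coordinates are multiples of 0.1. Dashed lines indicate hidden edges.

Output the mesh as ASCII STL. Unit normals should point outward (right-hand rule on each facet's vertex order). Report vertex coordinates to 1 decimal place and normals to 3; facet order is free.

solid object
 facet normal 0.950 0.152 0.273
  outer loop
   vertex 4.6 3.2 3.2
   vertex 4.6 0.5 4.7
   vertex 4.9 4.2 1.6
  endloop
 endfacet
 facet normal 0.265 0.794 0.546
  outer loop
   vertex 4.6 3.2 3.2
   vertex 4.9 4.2 1.6
   vertex 0.8 3.3 4.9
  endloop
 endfacet
 facet normal 0.374 0.450 0.811
  outer loop
   vertex 4.6 3.2 3.2
   vertex 0.8 3.3 4.9
   vertex 4.6 0.5 4.7
  endloop
 endfacet
 facet normal -0.654 0.381 -0.654
  outer loop
   vertex 1.8 4.0 0.5
   vertex 1.5 2.8 0.1
   vertex 0.2 2.8 1.4
  endloop
 endfacet
 facet normal -0.604 0.797 -0.010
  outer loop
   vertex 1.8 4.0 0.5
   vertex 0.2 2.8 1.4
   vertex 0.8 3.3 4.9
  endloop
 endfacet
 facet normal -0.110 0.985 0.132
  outer loop
   vertex 1.8 4.0 0.5
   vertex 0.8 3.3 4.9
   vertex 4.9 4.2 1.6
  endloop
 endfacet
 facet normal -0.525 -0.670 -0.525
  outer loop
   vertex 0.9 1.0 3.0
   vertex 0.2 2.8 1.4
   vertex 1.5 2.8 0.1
  endloop
 endfacet
 facet normal 0.117 -0.854 -0.506
  outer loop
   vertex 0.9 1.0 3.0
   vertex 1.5 2.8 0.1
   vertex 4.6 0.5 4.7
  endloop
 endfacet
 facet normal -0.960 -0.202 0.193
  outer loop
   vertex 0.9 1.0 3.0
   vertex 0.8 3.3 4.9
   vertex 0.2 2.8 1.4
  endloop
 endfacet
 facet normal -0.401 -0.594 0.698
  outer loop
   vertex 0.9 1.0 3.0
   vertex 4.6 0.5 4.7
   vertex 0.8 3.3 4.9
  endloop
 endfacet
 facet normal 0.587 -0.547 -0.597
  outer loop
   vertex 4.4 4.1 1.2
   vertex 4.9 4.2 1.6
   vertex 4.6 0.5 4.7
  endloop
 endfacet
 facet normal 0.504 -0.588 -0.633
  outer loop
   vertex 4.4 4.1 1.2
   vertex 4.6 0.5 4.7
   vertex 1.5 2.8 0.1
  endloop
 endfacet
 facet normal 0.042 0.956 -0.291
  outer loop
   vertex 4.4 4.1 1.2
   vertex 1.8 4.0 0.5
   vertex 4.9 4.2 1.6
  endloop
 endfacet
 facet normal 0.243 0.252 -0.937
  outer loop
   vertex 4.4 4.1 1.2
   vertex 1.5 2.8 0.1
   vertex 1.8 4.0 0.5
  endloop
 endfacet
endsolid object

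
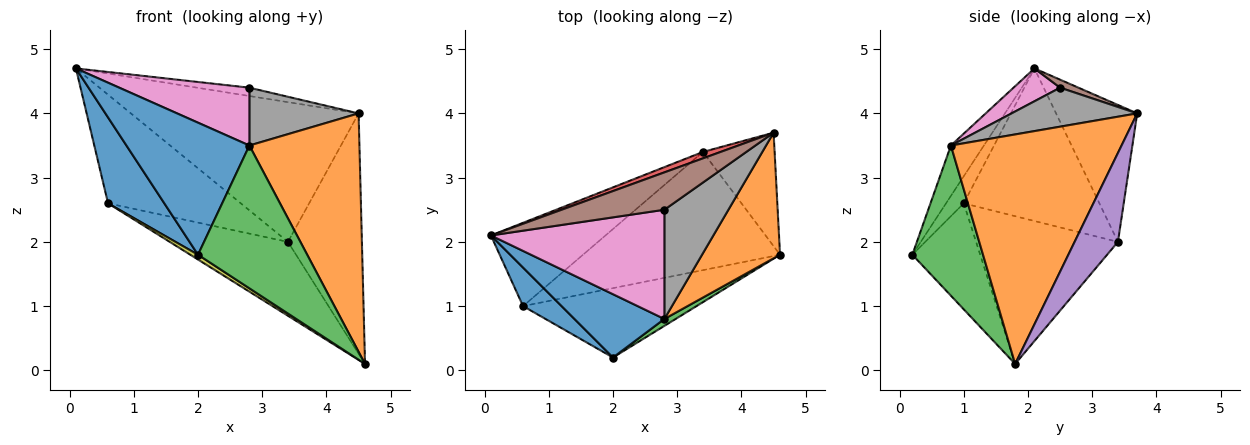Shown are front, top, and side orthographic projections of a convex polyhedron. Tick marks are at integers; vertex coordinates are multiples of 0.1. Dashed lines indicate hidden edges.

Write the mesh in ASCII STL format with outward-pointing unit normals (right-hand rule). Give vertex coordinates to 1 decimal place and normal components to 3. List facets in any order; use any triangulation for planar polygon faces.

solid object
 facet normal -0.235 -0.876 0.420
  outer loop
   vertex 2.8 0.8 3.5
   vertex 0.1 2.1 4.7
   vertex 2.0 0.2 1.8
  endloop
 endfacet
 facet normal 0.808 -0.521 0.275
  outer loop
   vertex 2.8 0.8 3.5
   vertex 4.6 1.8 0.1
   vertex 4.5 3.7 4.0
  endloop
 endfacet
 facet normal 0.543 -0.839 0.041
  outer loop
   vertex 2.8 0.8 3.5
   vertex 2.0 0.2 1.8
   vertex 4.6 1.8 0.1
  endloop
 endfacet
 facet normal -0.335 0.941 0.043
  outer loop
   vertex 3.4 3.4 2.0
   vertex 0.1 2.1 4.7
   vertex 4.5 3.7 4.0
  endloop
 endfacet
 facet normal 0.468 0.799 -0.377
  outer loop
   vertex 3.4 3.4 2.0
   vertex 4.5 3.7 4.0
   vertex 4.6 1.8 0.1
  endloop
 endfacet
 facet normal 0.076 0.217 0.973
  outer loop
   vertex 2.8 2.5 4.4
   vertex 4.5 3.7 4.0
   vertex 0.1 2.1 4.7
  endloop
 endfacet
 facet normal 0.165 -0.461 0.872
  outer loop
   vertex 2.8 2.5 4.4
   vertex 0.1 2.1 4.7
   vertex 2.8 0.8 3.5
  endloop
 endfacet
 facet normal 0.474 -0.412 0.778
  outer loop
   vertex 2.8 2.5 4.4
   vertex 2.8 0.8 3.5
   vertex 4.5 3.7 4.0
  endloop
 endfacet
 facet normal -0.521 -0.059 -0.852
  outer loop
   vertex 0.6 1.0 2.6
   vertex 4.6 1.8 0.1
   vertex 2.0 0.2 1.8
  endloop
 endfacet
 facet normal -0.537 0.447 -0.716
  outer loop
   vertex 0.6 1.0 2.6
   vertex 3.4 3.4 2.0
   vertex 4.6 1.8 0.1
  endloop
 endfacet
 facet normal -0.276 -0.877 0.394
  outer loop
   vertex 0.6 1.0 2.6
   vertex 2.0 0.2 1.8
   vertex 0.1 2.1 4.7
  endloop
 endfacet
 facet normal -0.630 0.616 -0.473
  outer loop
   vertex 0.6 1.0 2.6
   vertex 0.1 2.1 4.7
   vertex 3.4 3.4 2.0
  endloop
 endfacet
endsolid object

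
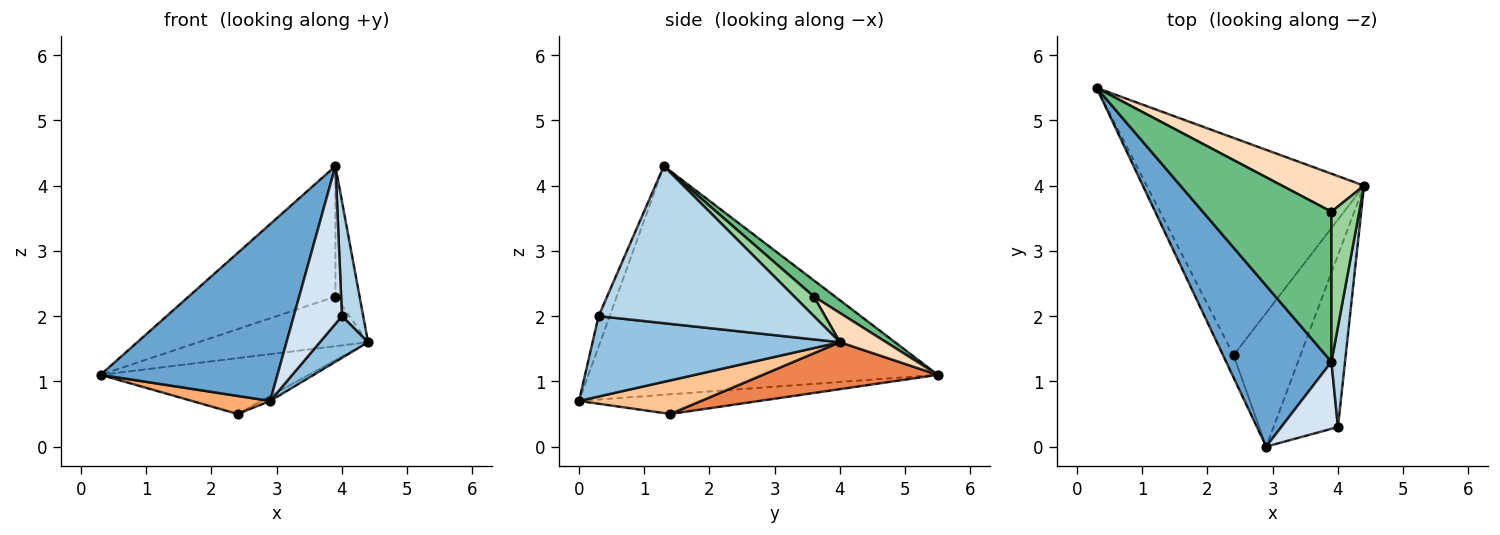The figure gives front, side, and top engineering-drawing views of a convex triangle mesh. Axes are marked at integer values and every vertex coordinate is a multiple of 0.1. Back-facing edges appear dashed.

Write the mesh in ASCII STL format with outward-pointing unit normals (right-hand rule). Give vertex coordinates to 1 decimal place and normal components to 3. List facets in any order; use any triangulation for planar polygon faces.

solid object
 facet normal -0.825 -0.418 0.380
  outer loop
   vertex 3.9 1.3 4.3
   vertex 0.3 5.5 1.1
   vertex 2.9 0.0 0.7
  endloop
 endfacet
 facet normal 0.772 -0.150 -0.618
  outer loop
   vertex 4.0 0.3 2.0
   vertex 2.9 0.0 0.7
   vertex 4.4 4.0 1.6
  endloop
 endfacet
 facet normal 0.991 -0.098 0.086
  outer loop
   vertex 4.0 0.3 2.0
   vertex 4.4 4.0 1.6
   vertex 3.9 1.3 4.3
  endloop
 endfacet
 facet normal -0.207 -0.901 0.383
  outer loop
   vertex 4.0 0.3 2.0
   vertex 3.9 1.3 4.3
   vertex 2.9 0.0 0.7
  endloop
 endfacet
 facet normal 0.205 0.244 -0.948
  outer loop
   vertex 2.4 1.4 0.5
   vertex 0.3 5.5 1.1
   vertex 4.4 4.0 1.6
  endloop
 endfacet
 facet normal -0.823 -0.357 -0.441
  outer loop
   vertex 2.4 1.4 0.5
   vertex 2.9 0.0 0.7
   vertex 0.3 5.5 1.1
  endloop
 endfacet
 facet normal 0.449 0.033 -0.893
  outer loop
   vertex 2.4 1.4 0.5
   vertex 4.4 4.0 1.6
   vertex 2.9 0.0 0.7
  endloop
 endfacet
 facet normal 0.211 0.776 0.594
  outer loop
   vertex 3.9 3.6 2.3
   vertex 4.4 4.0 1.6
   vertex 0.3 5.5 1.1
  endloop
 endfacet
 facet normal 0.094 0.653 0.751
  outer loop
   vertex 3.9 3.6 2.3
   vertex 0.3 5.5 1.1
   vertex 3.9 1.3 4.3
  endloop
 endfacet
 facet normal 0.469 0.579 0.666
  outer loop
   vertex 3.9 3.6 2.3
   vertex 3.9 1.3 4.3
   vertex 4.4 4.0 1.6
  endloop
 endfacet
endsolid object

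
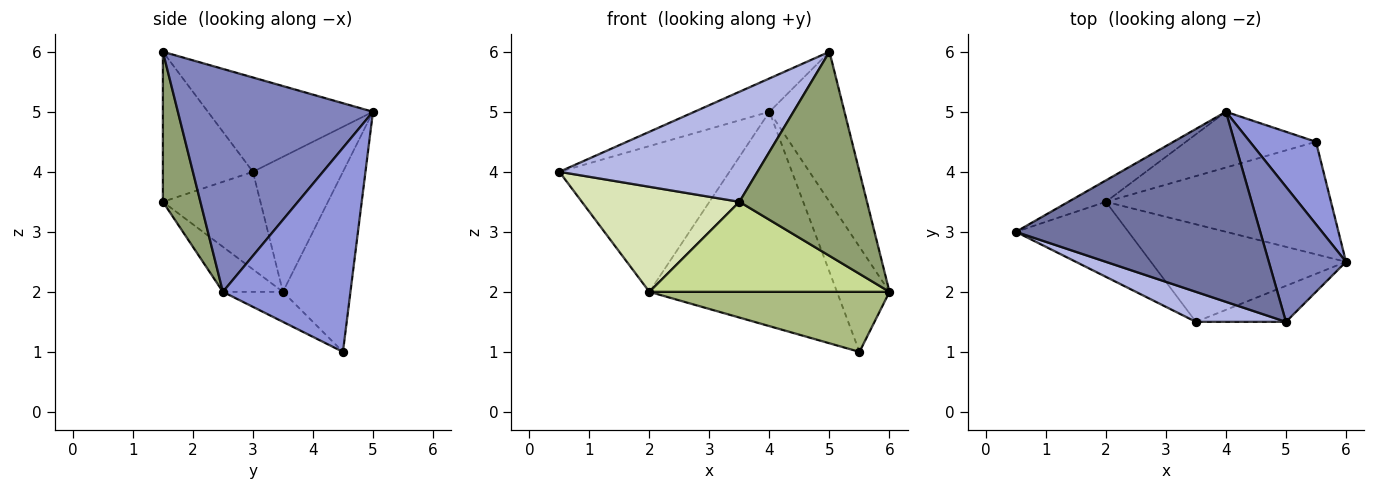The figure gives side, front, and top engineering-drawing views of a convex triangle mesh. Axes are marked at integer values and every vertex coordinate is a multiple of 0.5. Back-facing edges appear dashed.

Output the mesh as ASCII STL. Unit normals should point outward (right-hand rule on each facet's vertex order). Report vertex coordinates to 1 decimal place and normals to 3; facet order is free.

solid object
 facet normal -0.355 0.162 0.921
  outer loop
   vertex 5.0 1.5 6.0
   vertex 4.0 5.0 5.0
   vertex 0.5 3.0 4.0
  endloop
 endfacet
 facet normal 0.888 0.342 0.307
  outer loop
   vertex 5.0 1.5 6.0
   vertex 6.0 2.5 2.0
   vertex 4.0 5.0 5.0
  endloop
 endfacet
 facet normal 0.886 0.365 0.287
  outer loop
   vertex 5.5 4.5 1.0
   vertex 4.0 5.0 5.0
   vertex 6.0 2.5 2.0
  endloop
 endfacet
 facet normal -0.402 -0.884 0.241
  outer loop
   vertex 3.5 1.5 3.5
   vertex 5.0 1.5 6.0
   vertex 0.5 3.0 4.0
  endloop
 endfacet
 facet normal 0.278 -0.946 -0.167
  outer loop
   vertex 3.5 1.5 3.5
   vertex 6.0 2.5 2.0
   vertex 5.0 1.5 6.0
  endloop
 endfacet
 facet normal -0.117 -0.467 -0.876
  outer loop
   vertex 2.0 3.5 2.0
   vertex 5.5 4.5 1.0
   vertex 6.0 2.5 2.0
  endloop
 endfacet
 facet normal -0.167 -0.669 -0.724
  outer loop
   vertex 2.0 3.5 2.0
   vertex 6.0 2.5 2.0
   vertex 3.5 1.5 3.5
  endloop
 endfacet
 facet normal -0.450 -0.727 -0.519
  outer loop
   vertex 2.0 3.5 2.0
   vertex 3.5 1.5 3.5
   vertex 0.5 3.0 4.0
  endloop
 endfacet
 facet normal -0.464 0.876 -0.129
  outer loop
   vertex 2.0 3.5 2.0
   vertex 0.5 3.0 4.0
   vertex 4.0 5.0 5.0
  endloop
 endfacet
 facet normal -0.329 0.914 -0.238
  outer loop
   vertex 2.0 3.5 2.0
   vertex 4.0 5.0 5.0
   vertex 5.5 4.5 1.0
  endloop
 endfacet
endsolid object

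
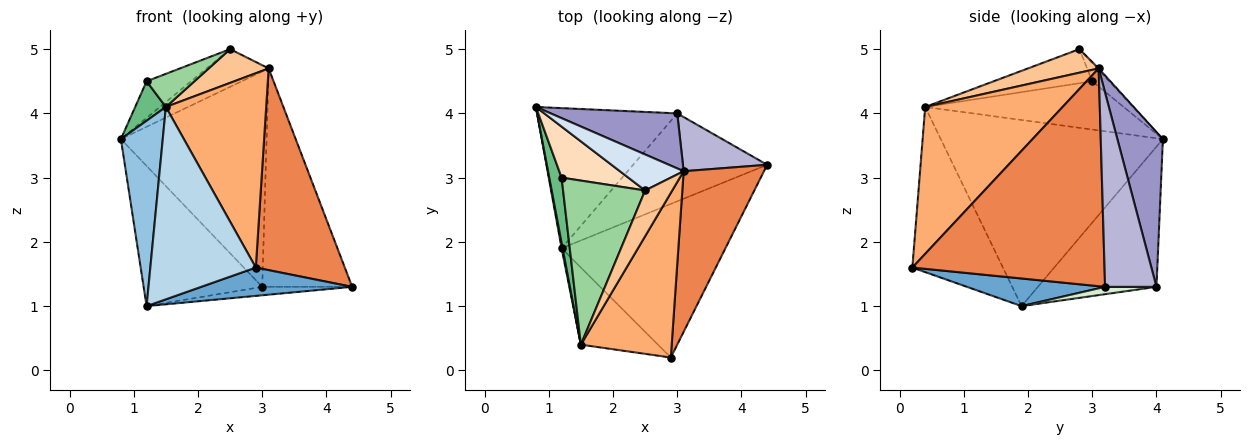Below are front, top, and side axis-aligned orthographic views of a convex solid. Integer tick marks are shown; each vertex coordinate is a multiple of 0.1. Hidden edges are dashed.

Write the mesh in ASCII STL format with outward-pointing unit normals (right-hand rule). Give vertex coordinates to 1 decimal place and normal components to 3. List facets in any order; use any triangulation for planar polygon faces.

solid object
 facet normal 0.164 -0.179 -0.970
  outer loop
   vertex 1.2 1.9 1.0
   vertex 4.4 3.2 1.3
   vertex 2.9 0.2 1.6
  endloop
 endfacet
 facet normal -0.983 -0.185 0.006
  outer loop
   vertex 1.2 1.9 1.0
   vertex 1.5 0.4 4.1
   vertex 0.8 4.1 3.6
  endloop
 endfacet
 facet normal -0.623 -0.726 -0.291
  outer loop
   vertex 1.2 1.9 1.0
   vertex 2.9 0.2 1.6
   vertex 1.5 0.4 4.1
  endloop
 endfacet
 facet normal -0.016 0.723 0.691
  outer loop
   vertex 3.1 3.1 4.7
   vertex 0.8 4.1 3.6
   vertex 2.5 2.8 5.0
  endloop
 endfacet
 facet normal 0.861 -0.399 0.317
  outer loop
   vertex 3.1 3.1 4.7
   vertex 2.9 0.2 1.6
   vertex 4.4 3.2 1.3
  endloop
 endfacet
 facet normal 0.723 -0.527 0.447
  outer loop
   vertex 3.1 3.1 4.7
   vertex 1.5 0.4 4.1
   vertex 2.9 0.2 1.6
  endloop
 endfacet
 facet normal 0.573 -0.486 0.660
  outer loop
   vertex 3.1 3.1 4.7
   vertex 2.5 2.8 5.0
   vertex 1.5 0.4 4.1
  endloop
 endfacet
 facet normal -0.217 0.570 0.793
  outer loop
   vertex 1.2 3.0 4.5
   vertex 2.5 2.8 5.0
   vertex 0.8 4.1 3.6
  endloop
 endfacet
 facet normal -0.958 -0.148 0.245
  outer loop
   vertex 1.2 3.0 4.5
   vertex 0.8 4.1 3.6
   vertex 1.5 0.4 4.1
  endloop
 endfacet
 facet normal -0.377 -0.183 0.908
  outer loop
   vertex 1.2 3.0 4.5
   vertex 1.5 0.4 4.1
   vertex 2.5 2.8 5.0
  endloop
 endfacet
 facet normal -0.577 0.577 -0.577
  outer loop
   vertex 3.0 4.0 1.3
   vertex 1.2 1.9 1.0
   vertex 0.8 4.1 3.6
  endloop
 endfacet
 facet normal 0.054 0.095 -0.994
  outer loop
   vertex 3.0 4.0 1.3
   vertex 4.4 3.2 1.3
   vertex 1.2 1.9 1.0
  endloop
 endfacet
 facet normal 0.290 0.927 0.237
  outer loop
   vertex 3.0 4.0 1.3
   vertex 0.8 4.1 3.6
   vertex 3.1 3.1 4.7
  endloop
 endfacet
 facet normal 0.485 0.849 0.210
  outer loop
   vertex 3.0 4.0 1.3
   vertex 3.1 3.1 4.7
   vertex 4.4 3.2 1.3
  endloop
 endfacet
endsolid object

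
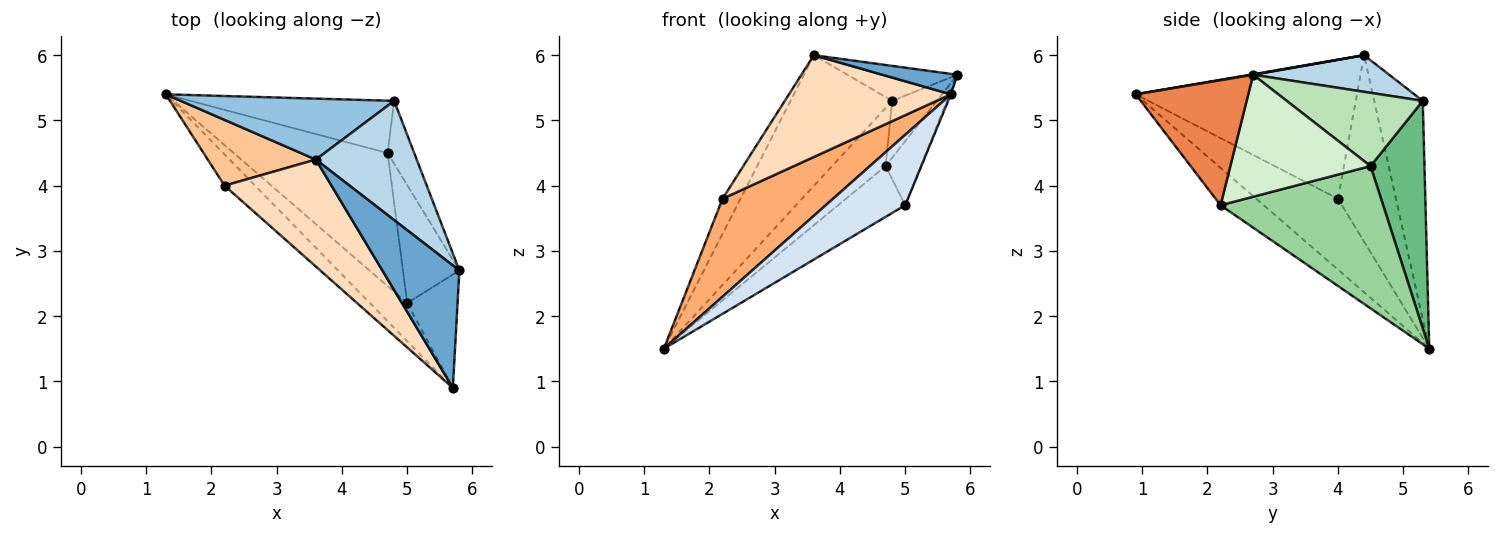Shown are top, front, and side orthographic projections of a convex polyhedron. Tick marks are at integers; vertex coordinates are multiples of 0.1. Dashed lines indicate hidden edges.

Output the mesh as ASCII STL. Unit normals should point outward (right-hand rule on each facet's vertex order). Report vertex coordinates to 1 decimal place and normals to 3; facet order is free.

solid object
 facet normal 0.007 -0.165 0.986
  outer loop
   vertex 3.6 4.4 6.0
   vertex 5.7 0.9 5.4
   vertex 5.8 2.7 5.7
  endloop
 endfacet
 facet normal -0.397 0.832 0.388
  outer loop
   vertex 4.8 5.3 5.3
   vertex 1.3 5.4 1.5
   vertex 3.6 4.4 6.0
  endloop
 endfacet
 facet normal 0.329 0.266 0.906
  outer loop
   vertex 4.8 5.3 5.3
   vertex 3.6 4.4 6.0
   vertex 5.8 2.7 5.7
  endloop
 endfacet
 facet normal -0.431 -0.794 -0.429
  outer loop
   vertex 5.0 2.2 3.7
   vertex 5.7 0.9 5.4
   vertex 1.3 5.4 1.5
  endloop
 endfacet
 facet normal 0.927 0.011 -0.374
  outer loop
   vertex 5.0 2.2 3.7
   vertex 5.8 2.7 5.7
   vertex 5.7 0.9 5.4
  endloop
 endfacet
 facet normal -0.576 -0.779 -0.249
  outer loop
   vertex 2.2 4.0 3.8
   vertex 1.3 5.4 1.5
   vertex 5.7 0.9 5.4
  endloop
 endfacet
 facet normal -0.836 0.259 0.485
  outer loop
   vertex 2.2 4.0 3.8
   vertex 3.6 4.4 6.0
   vertex 1.3 5.4 1.5
  endloop
 endfacet
 facet normal -0.686 -0.502 0.527
  outer loop
   vertex 2.2 4.0 3.8
   vertex 5.7 0.9 5.4
   vertex 3.6 4.4 6.0
  endloop
 endfacet
 facet normal 0.599 0.595 -0.536
  outer loop
   vertex 4.7 4.5 4.3
   vertex 1.3 5.4 1.5
   vertex 4.8 5.3 5.3
  endloop
 endfacet
 facet normal 0.654 0.270 -0.707
  outer loop
   vertex 4.7 4.5 4.3
   vertex 5.0 2.2 3.7
   vertex 1.3 5.4 1.5
  endloop
 endfacet
 facet normal 0.898 0.295 -0.326
  outer loop
   vertex 4.7 4.5 4.3
   vertex 4.8 5.3 5.3
   vertex 5.8 2.7 5.7
  endloop
 endfacet
 facet normal 0.885 0.222 -0.409
  outer loop
   vertex 4.7 4.5 4.3
   vertex 5.8 2.7 5.7
   vertex 5.0 2.2 3.7
  endloop
 endfacet
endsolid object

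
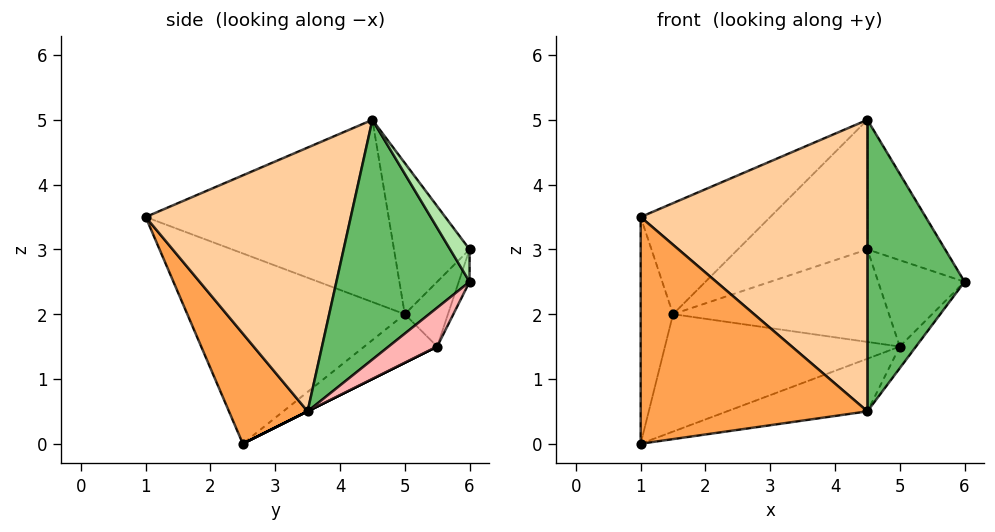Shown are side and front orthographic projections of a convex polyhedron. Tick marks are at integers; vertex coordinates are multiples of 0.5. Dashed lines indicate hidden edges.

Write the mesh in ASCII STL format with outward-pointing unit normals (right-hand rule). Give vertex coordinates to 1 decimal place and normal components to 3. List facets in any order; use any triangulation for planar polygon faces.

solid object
 facet normal -0.987 0.147 0.063
  outer loop
   vertex 1.5 5.0 2.0
   vertex 1.0 2.5 0.0
   vertex 1.0 1.0 3.5
  endloop
 endfacet
 facet normal -0.636 0.339 0.693
  outer loop
   vertex 1.5 5.0 2.0
   vertex 1.0 1.0 3.5
   vertex 4.5 4.5 5.0
  endloop
 endfacet
 facet normal 0.304 -0.876 -0.375
  outer loop
   vertex 4.5 3.5 0.5
   vertex 1.0 1.0 3.5
   vertex 1.0 2.5 0.0
  endloop
 endfacet
 facet normal 0.662 -0.732 0.163
  outer loop
   vertex 4.5 3.5 0.5
   vertex 4.5 4.5 5.0
   vertex 1.0 1.0 3.5
  endloop
 endfacet
 facet normal 0.801 -0.584 0.130
  outer loop
   vertex 4.5 3.5 0.5
   vertex 6.0 6.0 2.5
   vertex 4.5 4.5 5.0
  endloop
 endfacet
 facet normal 0.196 0.784 0.588
  outer loop
   vertex 4.5 6.0 3.0
   vertex 4.5 4.5 5.0
   vertex 6.0 6.0 2.5
  endloop
 endfacet
 facet normal -0.423 0.725 0.544
  outer loop
   vertex 4.5 6.0 3.0
   vertex 1.5 5.0 2.0
   vertex 4.5 4.5 5.0
  endloop
 endfacet
 facet normal 0.636 0.212 -0.742
  outer loop
   vertex 5.0 5.5 1.5
   vertex 6.0 6.0 2.5
   vertex 4.5 3.5 0.5
  endloop
 endfacet
 facet normal -0.116 0.930 -0.349
  outer loop
   vertex 5.0 5.5 1.5
   vertex 4.5 6.0 3.0
   vertex 6.0 6.0 2.5
  endloop
 endfacet
 facet normal -0.183 0.913 -0.365
  outer loop
   vertex 5.0 5.5 1.5
   vertex 1.5 5.0 2.0
   vertex 4.5 6.0 3.0
  endloop
 endfacet
 facet normal -0.197 0.636 -0.746
  outer loop
   vertex 5.0 5.5 1.5
   vertex 1.0 2.5 0.0
   vertex 1.5 5.0 2.0
  endloop
 endfacet
 facet normal 0.000 0.447 -0.894
  outer loop
   vertex 5.0 5.5 1.5
   vertex 4.5 3.5 0.5
   vertex 1.0 2.5 0.0
  endloop
 endfacet
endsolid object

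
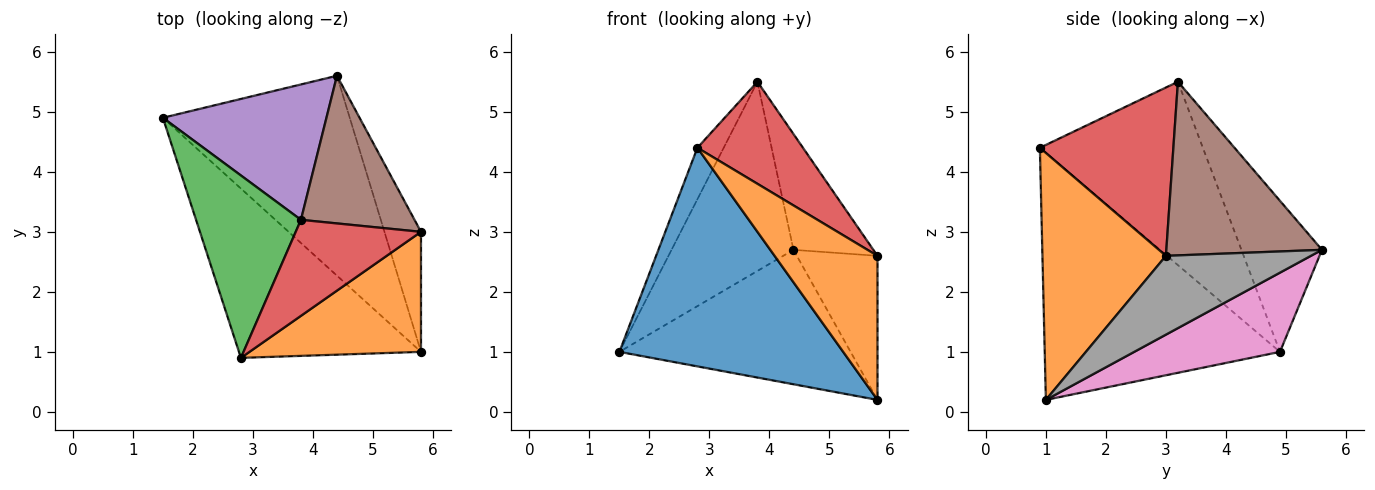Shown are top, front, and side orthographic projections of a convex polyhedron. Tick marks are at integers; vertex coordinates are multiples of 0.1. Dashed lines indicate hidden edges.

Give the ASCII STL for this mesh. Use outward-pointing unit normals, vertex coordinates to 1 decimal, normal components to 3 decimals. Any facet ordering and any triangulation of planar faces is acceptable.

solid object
 facet normal -0.639 -0.608 -0.471
  outer loop
   vertex 5.8 1.0 0.2
   vertex 2.8 0.9 4.4
   vertex 1.5 4.9 1.0
  endloop
 endfacet
 facet normal 0.678 -0.565 0.471
  outer loop
   vertex 5.8 1.0 0.2
   vertex 5.8 3.0 2.6
   vertex 2.8 0.9 4.4
  endloop
 endfacet
 facet normal -0.860 0.139 0.492
  outer loop
   vertex 3.8 3.2 5.5
   vertex 1.5 4.9 1.0
   vertex 2.8 0.9 4.4
  endloop
 endfacet
 facet normal 0.677 -0.536 0.504
  outer loop
   vertex 3.8 3.2 5.5
   vertex 2.8 0.9 4.4
   vertex 5.8 3.0 2.6
  endloop
 endfacet
 facet normal -0.473 0.716 0.513
  outer loop
   vertex 4.4 5.6 2.7
   vertex 1.5 4.9 1.0
   vertex 3.8 3.2 5.5
  endloop
 endfacet
 facet normal 0.769 0.395 0.503
  outer loop
   vertex 4.4 5.6 2.7
   vertex 3.8 3.2 5.5
   vertex 5.8 3.0 2.6
  endloop
 endfacet
 facet normal 0.332 0.526 -0.783
  outer loop
   vertex 4.4 5.6 2.7
   vertex 5.8 1.0 0.2
   vertex 1.5 4.9 1.0
  endloop
 endfacet
 facet normal 0.810 0.451 -0.375
  outer loop
   vertex 4.4 5.6 2.7
   vertex 5.8 3.0 2.6
   vertex 5.8 1.0 0.2
  endloop
 endfacet
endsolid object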